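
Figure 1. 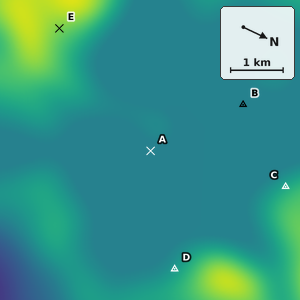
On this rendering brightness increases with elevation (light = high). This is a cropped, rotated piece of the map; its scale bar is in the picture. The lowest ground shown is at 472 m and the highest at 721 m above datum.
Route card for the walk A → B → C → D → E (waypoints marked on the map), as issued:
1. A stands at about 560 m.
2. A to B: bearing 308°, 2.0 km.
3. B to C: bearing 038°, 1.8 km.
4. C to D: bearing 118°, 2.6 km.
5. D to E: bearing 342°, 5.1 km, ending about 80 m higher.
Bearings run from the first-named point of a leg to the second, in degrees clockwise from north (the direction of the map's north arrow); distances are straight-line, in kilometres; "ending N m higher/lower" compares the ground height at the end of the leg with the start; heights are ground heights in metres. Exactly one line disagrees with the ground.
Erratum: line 5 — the bearing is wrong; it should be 219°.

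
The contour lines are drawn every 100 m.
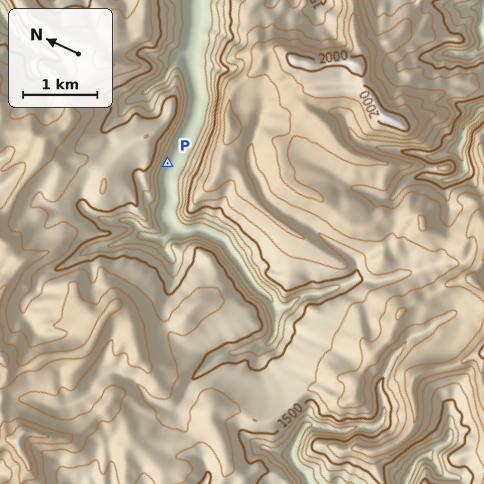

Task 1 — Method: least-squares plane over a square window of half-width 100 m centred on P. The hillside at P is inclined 37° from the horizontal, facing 178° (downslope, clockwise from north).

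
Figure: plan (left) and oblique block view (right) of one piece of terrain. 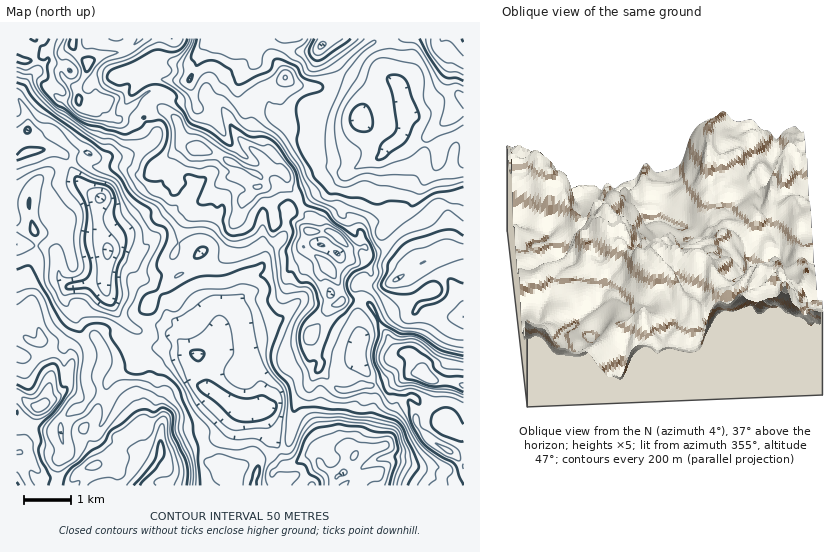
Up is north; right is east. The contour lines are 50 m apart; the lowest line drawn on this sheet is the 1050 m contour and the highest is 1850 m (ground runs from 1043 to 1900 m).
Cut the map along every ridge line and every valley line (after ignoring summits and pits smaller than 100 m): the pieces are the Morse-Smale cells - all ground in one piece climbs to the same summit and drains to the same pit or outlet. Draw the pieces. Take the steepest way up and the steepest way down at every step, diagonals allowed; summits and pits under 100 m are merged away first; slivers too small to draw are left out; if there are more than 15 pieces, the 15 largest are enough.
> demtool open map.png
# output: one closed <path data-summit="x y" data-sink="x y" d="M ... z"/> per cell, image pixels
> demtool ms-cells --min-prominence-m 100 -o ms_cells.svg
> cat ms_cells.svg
<path data-summit="427 377" data-sink="343 473" d="M362 299l-4 14 0 14 4 11-3 12 0 9-12 8-24 24-3 8-1 27 3 9 10 10 10 3-15 8-7 7-6-7-7 0-12 8-8 2-4-3-4-12-17 7-4 4-6-8-17 0-13-3-2 15 11 3-1 6 7 11 204-1-6-6-15-9-17-7-12 0-10 8-16 5-7 6-12-11 10-5 12-15 13-3 6-6 8-34 5-7 10-5 4 1 31 28 13 7 6 0 0-46-9-4-20-1-8-3-16-24-12-2-6-5-21-40z"/><path data-summit="160 450" data-sink="343 473" d="M111 332l-6 1-7 6-7-1-5 3 5 11-6 25 5 20-10 12-9 2-9 10-2 13 4 20-6 9 0 17-2 5 180 1-2-6-4-5 1-6-11-3 1-15-26-2-23 10-8-1-3-3 1-27-19-9 0-28 5-11 0-10-2-5 1-7-4-10-3-4-13-4z"/><path data-summit="427 377" data-sink="404 106" d="M389 38l-13 0-2 5-16 11-26 28-10 5-7 1 4 3 1 11-6 19-6 7 3 3 9 25-1 7 17 3 8 6 5 0 13-8 16-6 10-12 12-9 14 8 26 1-2 15-4 11-16 15-6 17-16 18 8 8 20-10 13-15 12 1 15 6 0-113-5-4-11 1-27 17-14 1-4-7-2-17-14-18 2-15z"/><path data-summit="427 377" data-sink="101 198" d="M17 98l-1 146 34 4 7 9 2 20 9 9 27-3 9-3 2 12 15 27 15 11 3 1 7-3 2-2-4-11 7-15 28-26-5-13 0-7 4-10-21-5-9 6-16 18-21-9-9-16-4-15-2-16 4-9-12-7-9-9-16-28-8-4-27 2 0-35-4-10z"/><path data-summit="427 377" data-sink="397 279" d="M444 205l-7 0-13 15-18 8-11 9 12 13 9 16-28 18-19 0-7 16 10 7 21 40 6 5 12 2 16 24 8 3 20 1 8 4 1-172-11-7z"/><path data-summit="427 377" data-sink="321 46" d="M375 38l-158 0-1 4-8 0-4 2-14 20-11 1-27-5-19 9 8 15 13-5 25 2 10-1 8 26 6 4 5 0 6-6 11-25 6-4 14-3 11-11 0 9 13 26 0 10 4 11 17 11 14 1 2 3 2 20 10 11 2 0 0-7-9-25-3-3 6-7 6-19-1-11-4-3 7-1 10-5 26-29 16-11z"/><path data-summit="328 268" data-sink="252 412" d="M277 243l-10 9-5 13-18 14 0 15-7 12 8 44 16 29-2 31 7-2 6-5 4-12 4-4 19-15 12-5 8-8-7-15-1-9 20-29-6-7-3-13 0-12 7-6-7-8-18-13-11 3-8 0z"/><path data-summit="427 377" data-sink="252 412" d="M203 268l-17 3-13 7-22 22-7 15 2 7 2 5 7-2 9 2 25 24 7 3 8 18 2 14 36 25-9 9-3 11-6 8-3 11 14 4 17 0 6 8 4-4 18-8-6-10-7-7-3-14-6-8 3-7-1-29-14-21-5-23-18 2-9 7 5-11 0-7-12-28z"/><path data-summit="200 148" data-sink="321 46" d="M256 61l-11 11-14 3-6 4-11 25-6 6-9-2-6-13-5 5-33-4-9 8 11 2 15 9 6 8 3 16 6 6 30 9 12 8 30 14 8-6 2-4 4 4 11 2 4 6 12-1 15-6 4-8-11-11-2-20-2-3-14-1-17-11-4-11 0-10-13-26z"/><path data-summit="160 450" data-sink="252 412" d="M155 325l-7 3 2 9-9 7 5 10 0 11 2 5 0 10-5 11 0 28 19 9-1 27 3 3 8 1 23-10 26 2 3-12 6-8 3-11 9-9-33-22-3-3-2-14-7-17-8-4-25-24z"/><path data-summit="328 268" data-sink="404 106" d="M402 137l-14 9-6 10-31 14-24 20-13 6-13 9 1 4 10 8-1 15 16-2 9 5 14 14 11-1 3-2-3-16 6-5 22-7 7 4 6-6 10-12 6-17 16-15 4-11 2-15-26-1-4-1z"/><path data-summit="88 63" data-sink="101 198" d="M63 52l-17 1-10 6-9 2-11-3 0 39 8 10 4 10 0 35 27-2 12 5 16-4 15 7 6 0 22-2 24-12 5-5 1-6-11-12-14 2-15-3-9-8-2-10-13 11-8-4-5-5-1-4-15 0-10-8 4-8 7-6-2-3z"/><path data-summit="160 450" data-sink="101 198" d="M28 244l-12 1 1 88 4 0 0-17 8-8 7 8 6 21 0 8 4 9 18-7 9-19 2-11 10 24 6-3 7 1 12-7 27 12 6 0 7-7 0-6-3-4-8 4-8-4-10-8-15-27-2-12-9 3-27 3-9-9-3-24-8-6z"/><path data-summit="40 406" data-sink="343 473" d="M85 341l-12 10-7 36-20 16-2 0 7-25 0-9-5-13-1-2-10 2-19-1 1 131 38 0 2-3 1-20 6-9-4-20 2-13 9-10 9-2 10-12-5-20 6-25z"/><path data-summit="200 148" data-sink="343 473" d="M202 149l-7 0-12 14-4 9 2 4 7 2 5 5 0 5-8 12 5 4 10-2-5 5-10 15-7 21 22 10 3 13 5 1 10-5 12-10 4-29 5-6 5-16 12-14 6-1 7 7 4 14 18 3 8-4 1-3-4-8-8-8-1-11-3-4-11-2-4-4-6 8-4 2-30-14-12-8z"/>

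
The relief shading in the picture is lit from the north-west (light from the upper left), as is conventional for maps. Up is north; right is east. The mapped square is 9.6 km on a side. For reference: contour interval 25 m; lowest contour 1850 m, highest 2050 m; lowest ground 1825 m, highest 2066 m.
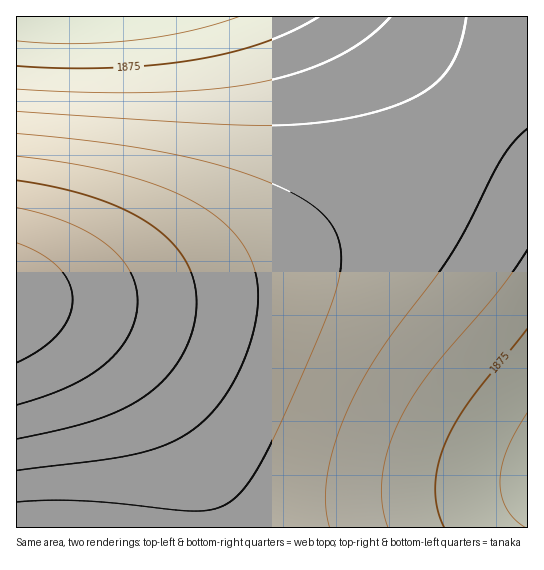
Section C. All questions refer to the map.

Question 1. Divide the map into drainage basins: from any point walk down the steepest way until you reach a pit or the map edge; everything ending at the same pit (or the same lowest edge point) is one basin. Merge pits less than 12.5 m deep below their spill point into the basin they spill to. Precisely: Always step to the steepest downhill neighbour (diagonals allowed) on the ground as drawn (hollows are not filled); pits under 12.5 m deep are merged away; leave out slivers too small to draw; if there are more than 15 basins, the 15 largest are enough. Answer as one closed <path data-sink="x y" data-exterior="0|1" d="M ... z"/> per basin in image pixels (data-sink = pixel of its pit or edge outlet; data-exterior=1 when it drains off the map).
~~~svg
<path data-sink="527 474" data-exterior="1" d="M527 52l-56 67-50 50-52 40-60 34-48 20-78 22-26 6-58 6-82 2-1 4 34 9 28 13 31 22 26 24 32 40 22 38 18 37 8 25 2 17 310 0z"/><path data-sink="75 17" data-exterior="1" d="M527 16l-510 0-1 282 83-1 58-6 26-6 42-10 46-16 74-35 41-27 35-28 72-75 35-43z"/><path data-sink="29 527" data-exterior="1" d="M21 304l-5 1 0 222 199 1-2-22-14-39-27-48-27-36-24-26-36-28-35-17z"/>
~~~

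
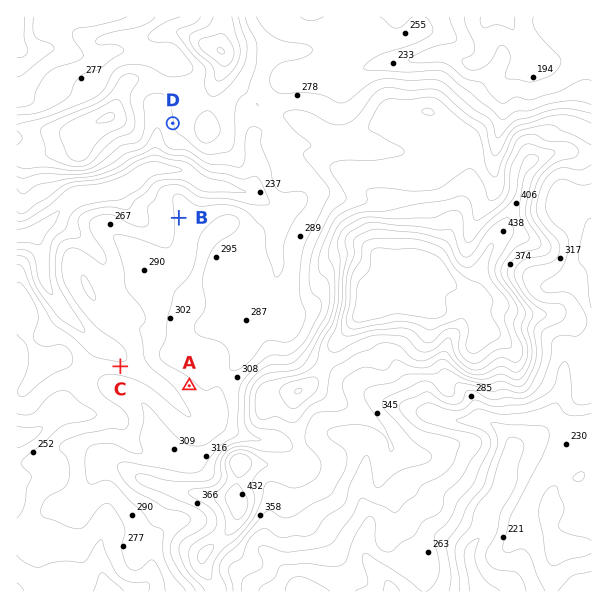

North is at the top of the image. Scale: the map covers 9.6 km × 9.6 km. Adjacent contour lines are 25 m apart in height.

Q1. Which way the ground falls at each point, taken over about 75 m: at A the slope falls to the SW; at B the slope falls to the W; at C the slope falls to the N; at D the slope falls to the W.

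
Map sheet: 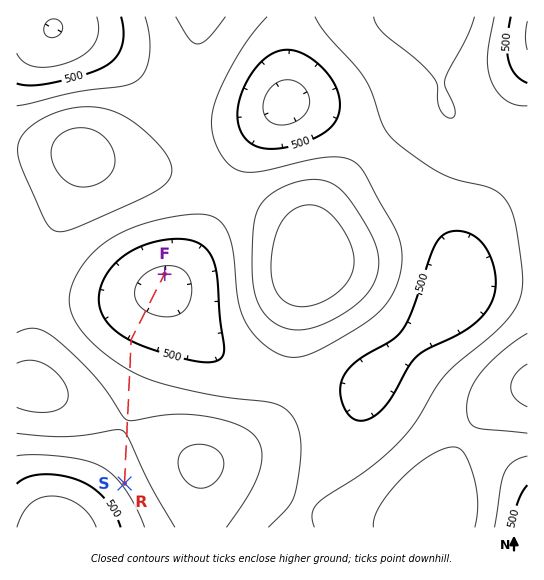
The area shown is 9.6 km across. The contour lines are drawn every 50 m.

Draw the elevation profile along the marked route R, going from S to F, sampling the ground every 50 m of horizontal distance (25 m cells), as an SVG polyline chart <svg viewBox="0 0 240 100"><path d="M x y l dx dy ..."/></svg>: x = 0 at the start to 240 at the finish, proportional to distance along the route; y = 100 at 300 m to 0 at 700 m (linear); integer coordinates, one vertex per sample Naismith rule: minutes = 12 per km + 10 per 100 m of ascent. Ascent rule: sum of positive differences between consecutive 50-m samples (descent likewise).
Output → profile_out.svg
<svg viewBox="0 0 240 100"><path d="M0 36l3-1 3-1 3-1 3-1 3 0 3-1 3-1 3-1 2 0 3-1 3 0 3-1 3 0 3-1 3 0 3-1 3 0 3 0 3 0 3 0 3 0 3 0 3 0 3 0 3 0 3 1 2 0 3 0 3 1 3 0 3 1 3 0 3 1 3 1 3 1 3 0 3 1 3 1 3 1 3 1 3 1 3 1 3 1 2 1 3 1 3 2 3 1 3 1 3 1 3 1 3 1 3 1 3 1 3 2 3 1 3 1 3 1 3 1 3 1 3 1 2 1 3 1 3 1 3 1 3 1 3 1 3 0 3 1 3 0 3 1 3 0 3 1 3 0 3 0 3 0 3 0 3 0 3 0 2 0 3-1 3 0 2 0"/></svg>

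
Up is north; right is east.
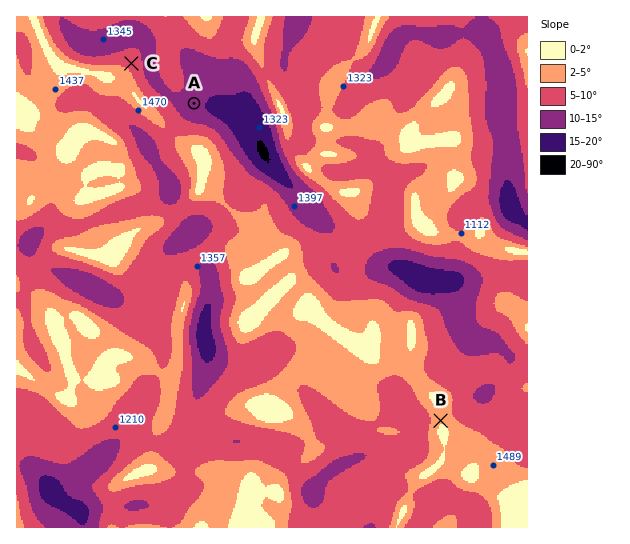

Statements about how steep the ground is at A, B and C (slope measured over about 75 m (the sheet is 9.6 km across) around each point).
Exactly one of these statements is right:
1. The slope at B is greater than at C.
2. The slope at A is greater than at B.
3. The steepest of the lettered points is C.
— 2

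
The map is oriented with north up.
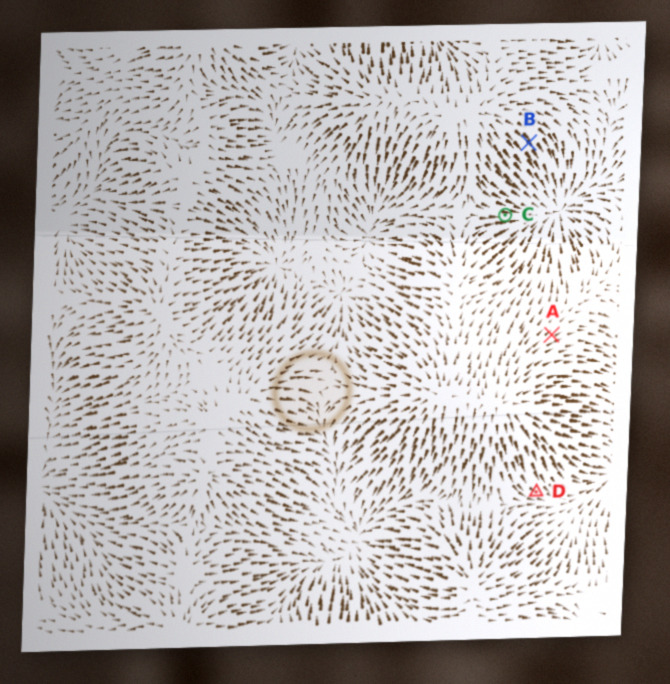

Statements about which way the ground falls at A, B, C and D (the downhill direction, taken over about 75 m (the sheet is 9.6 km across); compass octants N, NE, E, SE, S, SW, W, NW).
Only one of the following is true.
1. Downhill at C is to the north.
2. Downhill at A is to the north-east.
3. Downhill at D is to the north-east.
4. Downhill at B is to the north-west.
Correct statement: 2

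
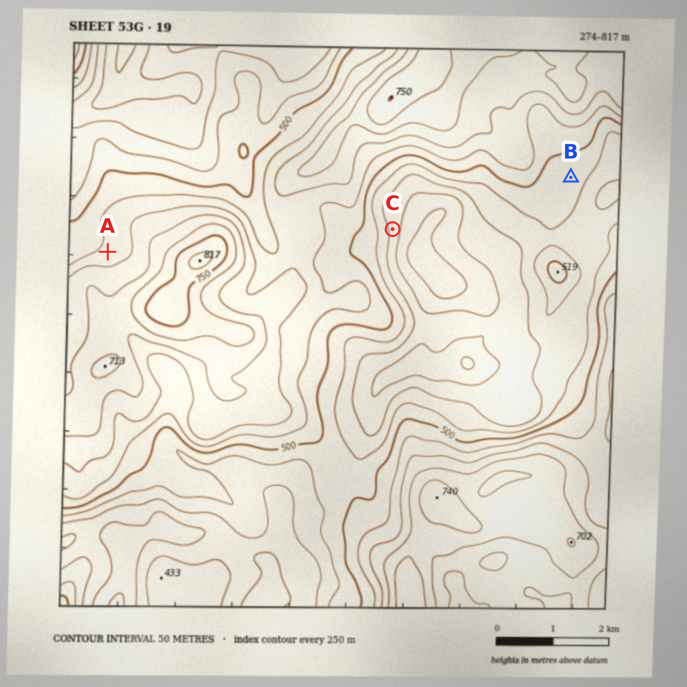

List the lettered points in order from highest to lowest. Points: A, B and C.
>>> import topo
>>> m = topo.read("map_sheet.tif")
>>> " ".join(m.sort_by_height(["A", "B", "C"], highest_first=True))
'A B C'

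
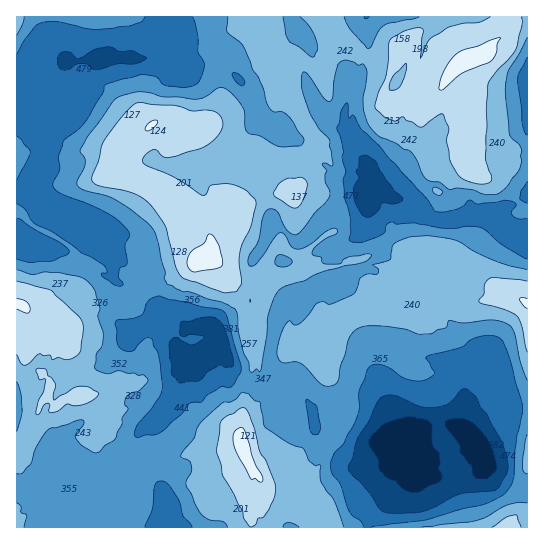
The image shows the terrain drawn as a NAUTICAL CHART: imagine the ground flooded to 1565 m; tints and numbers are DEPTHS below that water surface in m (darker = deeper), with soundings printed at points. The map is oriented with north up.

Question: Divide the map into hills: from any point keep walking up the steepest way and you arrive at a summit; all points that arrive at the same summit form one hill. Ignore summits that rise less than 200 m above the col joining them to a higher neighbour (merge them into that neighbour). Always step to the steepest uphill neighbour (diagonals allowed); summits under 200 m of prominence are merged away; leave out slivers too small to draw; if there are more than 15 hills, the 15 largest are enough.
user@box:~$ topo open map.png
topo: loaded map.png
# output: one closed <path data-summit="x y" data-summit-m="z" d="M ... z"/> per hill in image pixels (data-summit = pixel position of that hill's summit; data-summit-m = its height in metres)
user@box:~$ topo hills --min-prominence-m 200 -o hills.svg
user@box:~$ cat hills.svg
<path data-summit="209 255" data-summit-m="1552" d="M183 16l-22 0-5 13-17 16-8 14-21 0-4-3-9 0-16 5-14-1-20 25-12 10-2 14 4 9-7-2-14 3 0 118 25 12 17 0 9 3 7-1 6-6 3-7-11-11 0-4 3-3 19 8 5 5 2 14 11 15 3 19 18 8 12-1 11 21 9 8 9 7 13 3-10 15 0 5 10 14 27-9 9 1 6 9 2 11 4 4 10 6 9 0 4 6 9 0 10 4 2-4-10-20-1-8 3-19 4-11 0-17 5-12 5-5 5 6 11 1 4 4-1-10-5-7 0-2 6 2 2-3 1 5 5 3 10-7-2-9 29-9 16-3 5-7 13-4-7-20-9-14 0-16-3-9 2-5 8-4 1-8-11-8-16 3-19-7-11-6-21-23-21-8-19-13-3-4-2-16-9-9-4-11-7-6 2-18-6-8-22-10-13 0-13 7-6-2 9-16z"/><path data-summit="477 55" data-summit-m="1549" d="M527 16l-342 0-1 10-9 16 6 2 13-7 13 0 22 10 6 8-2 18 7 6 4 11 9 9 2 16 22 17 21 8 21 23 11 6 19 7 8-3 14 3 5 5 0 5-10 10 15-1 13 4 20 0 12-12 9-3 10 6 7 27 3 3 7 0 55-16 11-9z"/><path data-summit="22 306" data-summit-m="1527" d="M77 220l-5 3 0 4 11 11-3 7-6 6-28 0-30-13 0 289 145 1 6-18 0-11-10-16-14-13-8-21 0-7 4-9 24-22 14-18 3-12 9-19-12-15 0-5 10-15-13-3-9-7-9-8-11-21-12 1-18-8-3-19-12-17-1-12-5-5z"/><path data-summit="527 303" data-summit-m="1506" d="M381 195l-12 0-4 3 3 9 0 16 9 14 7 20-13 4-5 7-16 3-29 9 2 9-10 7-5-3-1-5-2 3-6-2 0 2 5 7 1 10-4-4-11-1-5-6-5 5-5 12 0 17-4 11-3 19 11 30 11-4 8 1 9 10 4 11 16-6 12-10 10-4 20 4 16 13 8 21 1 10 11-4-2-2-6-18 0-12 10-26 7-6 12-1 13-7 19-2 9 4 5 7 0 11-7 13 0 17 2-6 11-8 19-4 2 0 15 16 13 0 1-172-25-9-12-16-36 9-22-1-15-9-8-2-7-8-5-2z"/><path data-summit="242 445" data-summit-m="1550" d="M219 352l-14 3-17 8-12 32-15 18-22 20-4 9 0 7 8 21 14 13 10 16 0 11-5 18 205 0 5-14 26-27 22-9-5-19-10 1-12-21-3 0-7 10-17 14-15 1-16-12-19-21-4-21-5-12-9-10-8-1-13 6-10-4-9 0-4-6-9 0-10-6-4-4-3-14-5-6z"/><path data-summit="507 527" data-summit-m="1436" d="M499 393l-4 2-7 11-15 13-6 12 12 20 1 7-6 2-12 9-13 2-47 13-30 30-4 9 1 5 159-1 0-117-14-1z"/><path data-summit="17 17" data-summit-m="1323" d="M159 16l-142 0-1 102 20-1-3-8 2-14 12-10 20-25 14 1 16-5 9 0 4 3 21 0 8-14 17-16z"/>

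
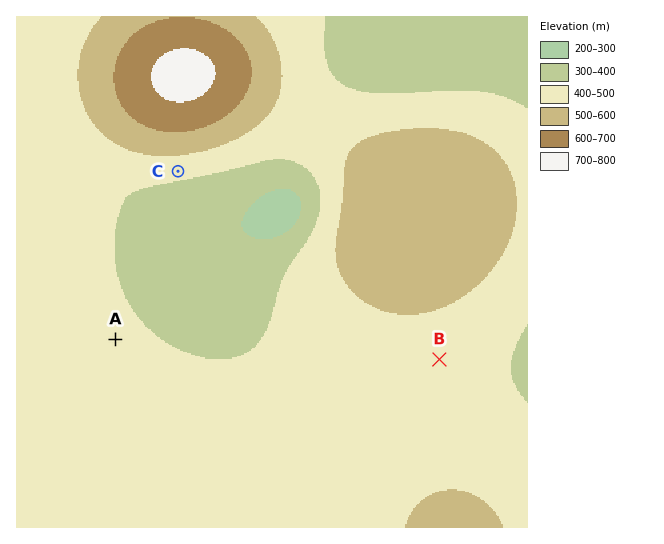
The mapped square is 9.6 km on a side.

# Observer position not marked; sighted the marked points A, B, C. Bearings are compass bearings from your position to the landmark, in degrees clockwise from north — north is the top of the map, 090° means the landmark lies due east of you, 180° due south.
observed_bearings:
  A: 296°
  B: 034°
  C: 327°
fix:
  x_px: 369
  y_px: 464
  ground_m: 450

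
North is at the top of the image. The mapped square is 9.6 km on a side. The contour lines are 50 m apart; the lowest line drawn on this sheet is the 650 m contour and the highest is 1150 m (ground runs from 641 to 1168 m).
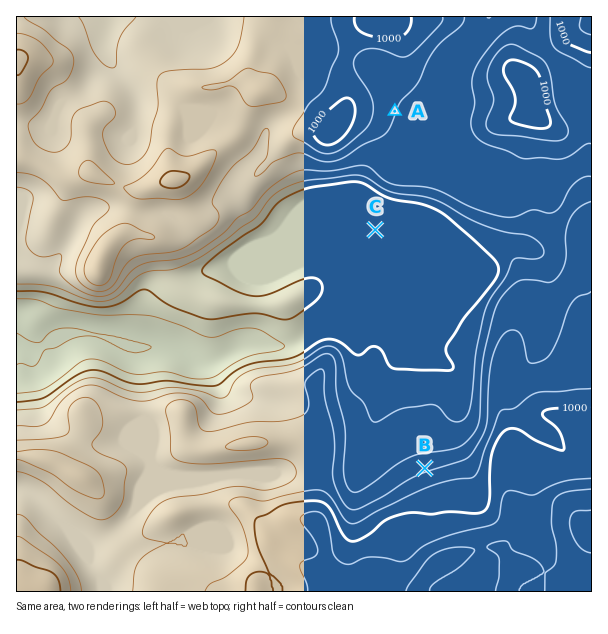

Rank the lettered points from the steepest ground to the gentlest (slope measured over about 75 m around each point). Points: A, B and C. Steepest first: B A C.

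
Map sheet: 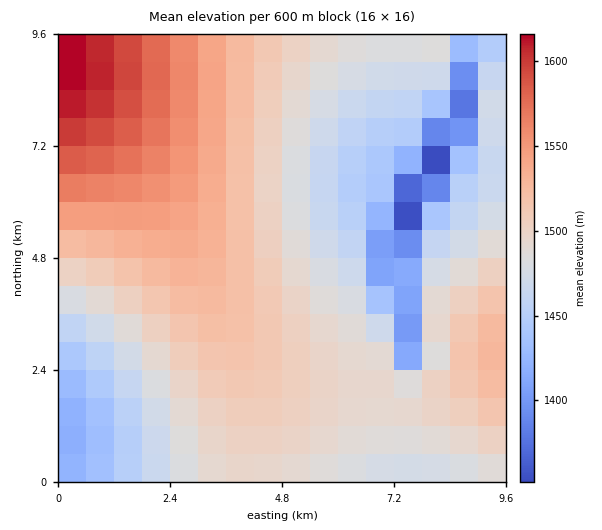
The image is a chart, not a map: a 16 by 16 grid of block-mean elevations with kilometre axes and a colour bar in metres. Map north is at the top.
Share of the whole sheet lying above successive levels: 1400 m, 96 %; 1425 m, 93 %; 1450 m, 86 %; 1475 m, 71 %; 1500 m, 44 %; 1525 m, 22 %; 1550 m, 12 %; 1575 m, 6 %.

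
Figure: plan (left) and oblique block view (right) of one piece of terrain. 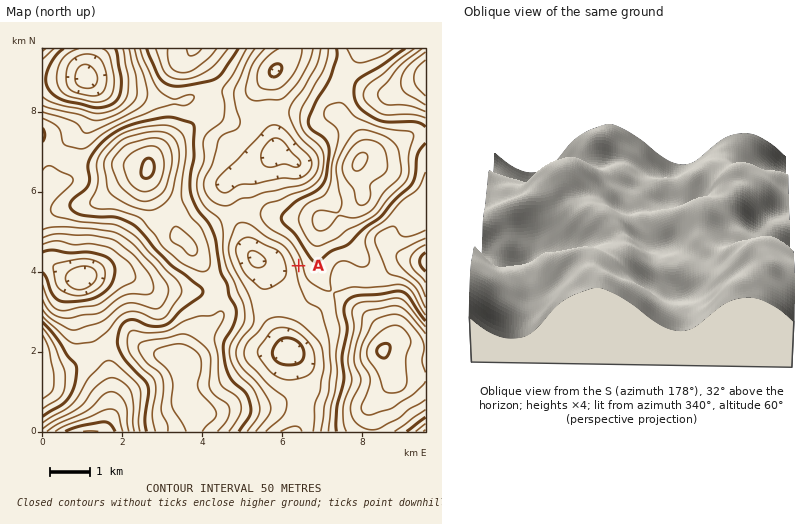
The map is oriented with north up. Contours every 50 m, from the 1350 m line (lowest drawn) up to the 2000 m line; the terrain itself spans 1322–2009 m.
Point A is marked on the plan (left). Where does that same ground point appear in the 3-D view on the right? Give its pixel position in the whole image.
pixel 687 240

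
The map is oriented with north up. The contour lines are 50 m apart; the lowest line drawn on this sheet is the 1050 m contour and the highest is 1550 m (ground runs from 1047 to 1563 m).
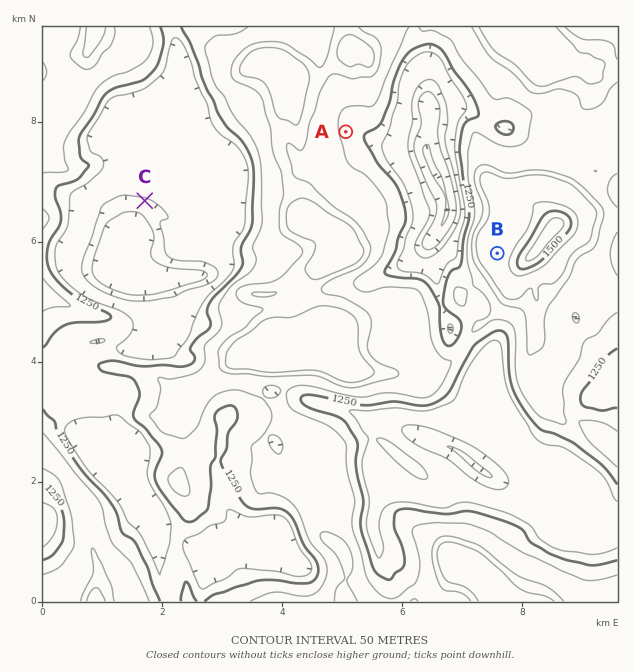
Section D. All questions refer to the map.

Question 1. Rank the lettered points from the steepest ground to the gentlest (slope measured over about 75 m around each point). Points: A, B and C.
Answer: C A B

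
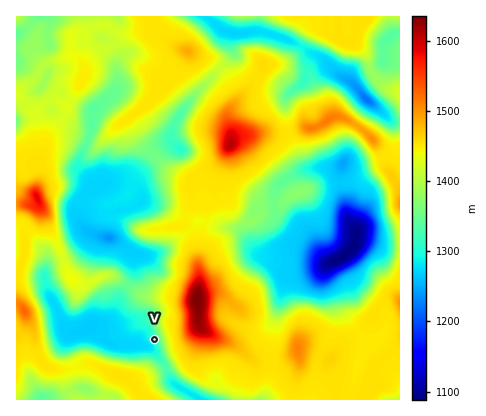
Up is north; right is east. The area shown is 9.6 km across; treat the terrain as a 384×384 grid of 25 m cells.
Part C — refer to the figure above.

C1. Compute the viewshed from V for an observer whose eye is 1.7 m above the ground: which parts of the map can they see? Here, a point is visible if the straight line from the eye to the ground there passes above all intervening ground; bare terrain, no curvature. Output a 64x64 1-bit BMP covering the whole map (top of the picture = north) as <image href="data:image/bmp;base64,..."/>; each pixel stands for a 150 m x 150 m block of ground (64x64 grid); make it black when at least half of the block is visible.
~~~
<image width="64" height="64" href="data:image/bmp;base64,Qk0+AgAAAAAAAD4AAAAoAAAAQAAAAEAAAAABAAEAAAAAAAACAAATCwAAEwsAAAIAAAAAAAAA////AAAAAAAAAADgAAAAAAAAAAAAAAAAAAAAAAAAAAAAAAAAAAAAAAAAAwAAAAAAAAB/gAAAAAAAB/+AAAAAAAwf/4AAAAAADh//wAAAAAAfH/+AAAAAAB///4AAAAAAH//9gAAAAAAf/98AAAAAAD//gAAAAAAAPn/4AAAAAAB4f5wAAAAAAHA/jgAAAAAAcD+AAAAAAABgH4AAAAAAAEAPgAAAAAAAAAOAAAAAAAAAAAAAAAAAAAAAAAAAAAAAAAAAAAAAAAAAAAAAAAAAAAAAAAAAAAAAAAAAAAAAAAAAAAAAAAAAAAAAAAAAAAAAAAAAAAAAAAAAAAAAAAAAABgAAAAAAAAACAAAAAAAAAAIAAAAAAAAAAAAAAAAAAAAAAAAAAAAAAAAAAAAAAAAAAAAAAAAAAAAAAAAAAAAAAAAAAAAAAAAAAAAAAAAAAAAAAAAAAAAAAAAAAAAAAAAAAAAAAAAAAAAAAAAAAAAAAAAAAAAAAAAAAAAAAAAAAAAAAAAAAAAAAAAAAAAAAAAAAAAAAAAAAAAAAAAAAAAAAAAAAAAAAAAAAAAAAAAAAAAAAAAAAAAAAAAAAAAAAAAAAAAAAAAAAAAAAAAAAAAAAAAAAAAAAAAAAAAAAAAAAAAAAAAAAAAAAAAAAAAAAAAAAAAAAAAAAAAAAAAAAAAAAAAAAAAAAAAAA=="/>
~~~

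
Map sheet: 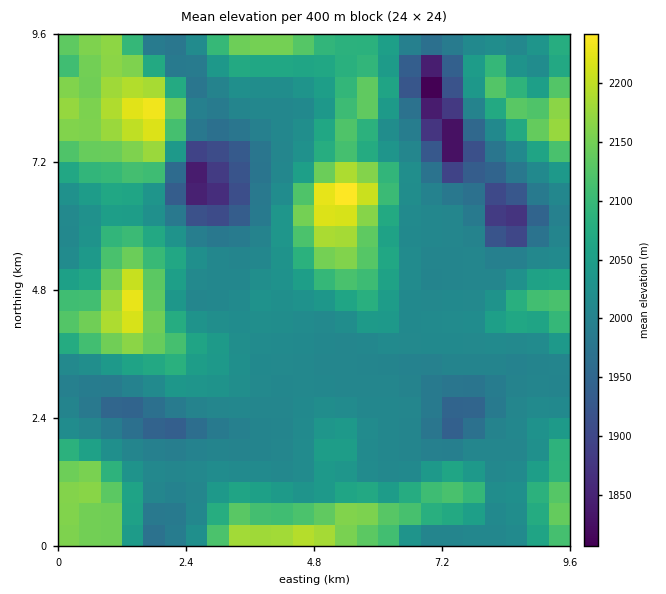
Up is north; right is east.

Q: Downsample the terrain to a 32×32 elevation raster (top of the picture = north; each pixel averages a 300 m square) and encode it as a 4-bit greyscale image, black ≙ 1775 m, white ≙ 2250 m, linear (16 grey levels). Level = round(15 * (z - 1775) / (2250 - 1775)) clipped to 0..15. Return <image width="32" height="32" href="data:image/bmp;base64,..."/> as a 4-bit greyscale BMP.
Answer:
<image width="32" height="32" href="data:image/bmp;base64,Qk12AgAAAAAAAHYAAAAoAAAAIAAAACAAAAABAAQAAAAAAAACAAATCwAAEwsAABAAAAAAAAAAAAAAABEREQAiIiIAMzMzAERERABVVVUAZmZmAHd3dwCIiIgAmZmZAKqqqgC7u7sAzMzMAN3d3QDu7u4A////AMzMl2eKzd3d3Lu5d3d3eJvMzJdnebzLzN3cy5iIh4mszMynd3iqqqqru6u7upiJrM3LmHd4mZiIiZmJqruXiavNyoh3eIiIeIiId4mZh3iau5iHd3d3d3iZh3d3iId3ipiHd2Z3d3d4iYh3d2d3d5qHd2VVZ3d3eIiId3ZVd3iId2VWZ3d3d3iIh3d2VWd4iHdmZ3iIiHd3d3d3d2Znd3d3d4iJmIiHd3d3d3d3d3d3iImZqpiIh3d3d3d3d3d3d5q8zLuZiIiHd3d3eId3d4i7ze26mIiIiHeIiIiIiIiau83tqYeIiIiImZh4iImqq6q97ah3eIiIiaqYd3d4mruZrO2od3eIiau6mHd3d4mZiJzbqYd3eIq8u5h3d3d4iHibuqmHd3iazcuYd3d2Z3d4mqqYdmd4m93LmHd3dDV3eImYh1RVd5zu3Kh3d2M0Z4iJmHUzNWec7+2od3dTRneJmqqEIjVni9/tuHdmVFd4mqq7pSNFZ4m93Kh2NFZ3ibvLzcc0RWd4m7mIdSNWeJvMzN7ZZWZ3eJu5h2MTZ4rMzM3u6nZ3d3iauodiJXiszdzN7ut2d3d4ibuXUTeKu7zMzd3ZZ3iIiIm8pjFHm7msu8zcp2eJiJmaq5YxSKuYiqzMyXZ4qqqpmaqXVFeZh4m8zKdnebzMy6qqmHZ3iHia"/>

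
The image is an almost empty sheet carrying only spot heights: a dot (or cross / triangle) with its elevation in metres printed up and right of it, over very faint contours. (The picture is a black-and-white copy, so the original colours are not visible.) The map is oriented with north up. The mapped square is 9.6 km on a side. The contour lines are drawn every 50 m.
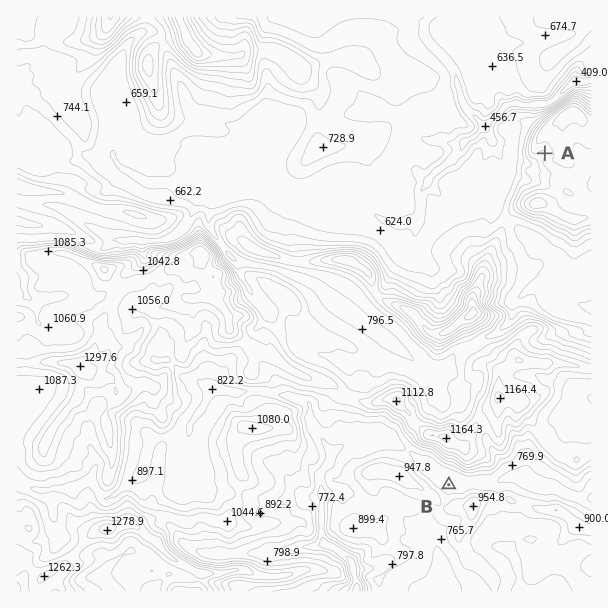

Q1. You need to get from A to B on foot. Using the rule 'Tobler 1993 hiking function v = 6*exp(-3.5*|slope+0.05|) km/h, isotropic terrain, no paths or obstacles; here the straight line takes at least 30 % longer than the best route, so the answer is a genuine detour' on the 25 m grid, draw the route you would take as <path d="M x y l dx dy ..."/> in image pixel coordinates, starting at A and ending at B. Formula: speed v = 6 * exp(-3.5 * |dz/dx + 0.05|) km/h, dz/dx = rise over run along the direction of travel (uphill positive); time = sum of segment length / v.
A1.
<path d="M545 153l-5 9 0 8-1 3-2 1-3 8-6 3-4 0-3 1-2 2-10 21 0 9-2 3 0 28 3 6 0 15-1 3 0 9-3 6-2 2-6 12 0 1 2 3 4 5 2 3 0 3-2 3-6 6-1 3-5 4-3 2-1 1-2 3-4 5-2 3 0 1-7 14 0 3 1 3 8 3 1 1 2 3 0 17-6 12 0 10 4 9 0 15 11 21 0 3-2 3-1 2-3 1-3 0-15 8-11 0-3 1-7 8"/>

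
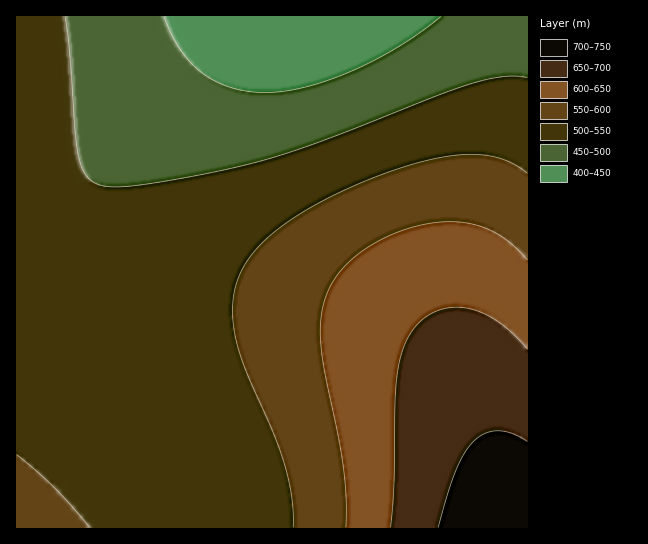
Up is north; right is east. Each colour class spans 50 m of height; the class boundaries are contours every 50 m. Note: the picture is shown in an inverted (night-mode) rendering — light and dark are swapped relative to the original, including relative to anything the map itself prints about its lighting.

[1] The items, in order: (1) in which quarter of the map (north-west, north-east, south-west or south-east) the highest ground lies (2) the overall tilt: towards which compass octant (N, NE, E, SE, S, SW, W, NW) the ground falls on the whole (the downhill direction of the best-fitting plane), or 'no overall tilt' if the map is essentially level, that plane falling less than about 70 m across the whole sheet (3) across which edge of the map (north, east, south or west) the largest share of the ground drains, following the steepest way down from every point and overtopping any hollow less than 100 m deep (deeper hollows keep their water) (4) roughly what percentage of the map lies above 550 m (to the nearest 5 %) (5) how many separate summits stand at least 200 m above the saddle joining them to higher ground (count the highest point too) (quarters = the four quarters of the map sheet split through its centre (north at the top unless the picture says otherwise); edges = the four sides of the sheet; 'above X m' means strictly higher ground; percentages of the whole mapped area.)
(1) Look to the south-east quarter for the highest ground.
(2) On the whole the ground falls towards the north-west.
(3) The largest share of the runoff leaves by the northern edge.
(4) Roughly 35 % of the ground is higher than 550 m.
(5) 1 summit rises at least 200 m above its surroundings.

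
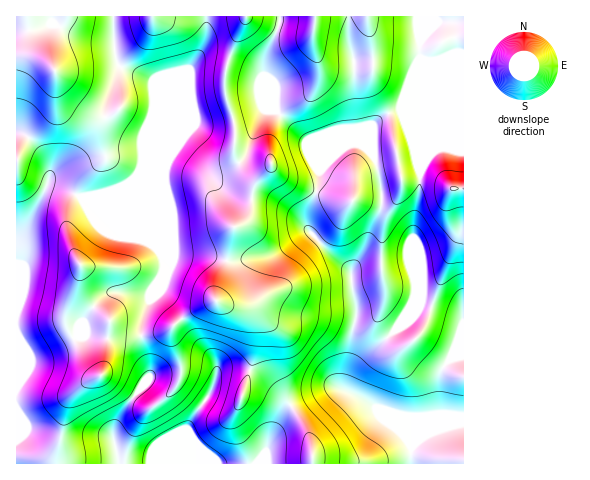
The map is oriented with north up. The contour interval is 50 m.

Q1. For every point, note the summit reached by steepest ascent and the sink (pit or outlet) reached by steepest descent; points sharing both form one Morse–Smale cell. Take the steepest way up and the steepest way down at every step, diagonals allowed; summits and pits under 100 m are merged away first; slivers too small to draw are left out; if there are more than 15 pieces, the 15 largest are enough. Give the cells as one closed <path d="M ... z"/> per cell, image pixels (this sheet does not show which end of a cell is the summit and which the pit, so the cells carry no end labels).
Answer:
<path d="M463 16l-43 1-1 62-4-11-11-5-42-1-8 1 0 32 4 27 12 30-12-8-8 0-3 3-26 0-7-3-12-7-26-26-2-13-11-24 0-6 4-15 13-29-1-8-166 1 1 31 5 18 34 15 1 28-12 31 0 24-7 14-11 8-15 7-22 4-7 0-24-11-9 0 3-19-4-8-19-23-7-3-4 0 1 331 447-1z"/><path d="M112 16l-96 1 0 115 11 4 19 23 4 8-2 18 15 4 17 8 29-4 15-7 11-8 7-14 0-24 12-31-1-28-33-14-4-6z"/><path d="M419 16l-139 0 0 8-13 29-4 15 0 6 11 24 2 13 26 26 12 7 7 3 26 0 3-3 8 0 10 6-9-23-2-12-3-52 8-1 42 1 11 5 4 11z"/>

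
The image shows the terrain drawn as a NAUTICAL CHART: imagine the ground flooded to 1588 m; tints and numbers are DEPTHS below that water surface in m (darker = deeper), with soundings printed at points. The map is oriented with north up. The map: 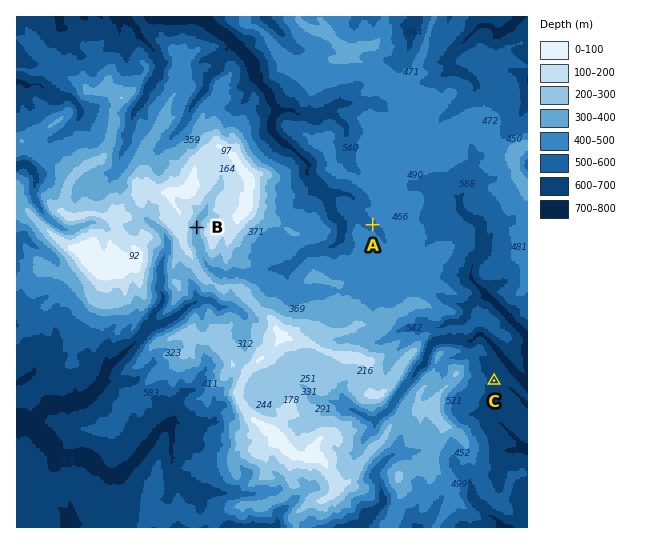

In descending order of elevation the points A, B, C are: B A C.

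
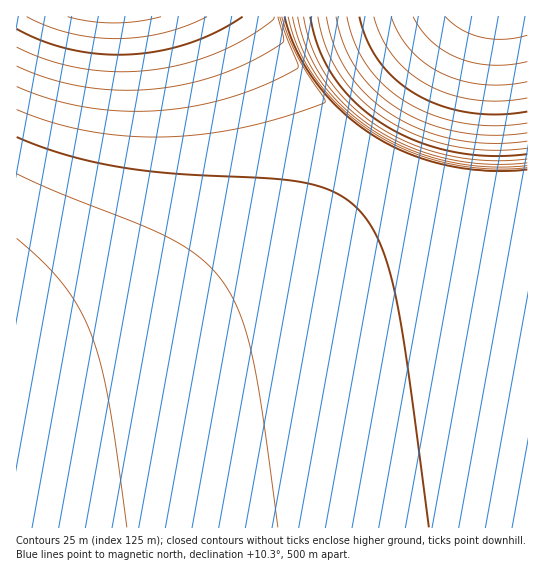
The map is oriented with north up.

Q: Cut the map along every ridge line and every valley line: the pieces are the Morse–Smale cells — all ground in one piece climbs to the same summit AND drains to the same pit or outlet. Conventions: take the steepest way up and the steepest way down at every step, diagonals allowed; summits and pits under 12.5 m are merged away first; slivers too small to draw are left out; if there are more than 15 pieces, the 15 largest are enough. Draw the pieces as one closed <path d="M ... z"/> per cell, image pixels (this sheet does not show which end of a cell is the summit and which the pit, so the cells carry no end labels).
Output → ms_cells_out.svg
<path d="M395 153l-30 44-34 34-37 29-37 24-54 28-61 25-72 23-52 12-2 2 0 153 511 1 1-349-63-3-30-7z"/><path d="M258 16l-242 1 1 356 81-21 44-15 47-18 46-23 39-23 41-29 50-47 18-23 10-17 0-4-34-20-40-35-23-28-25-39z"/><path d="M527 16l-58 0-2 2-38 64-33 67-1 4 2 2 38 14 30 7 22 3 41-1z"/><path d="M467 16l-208 1 37 53 23 28 40 35 35 20 35-71z"/>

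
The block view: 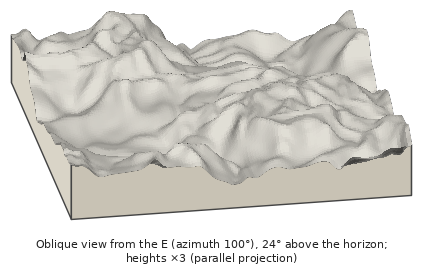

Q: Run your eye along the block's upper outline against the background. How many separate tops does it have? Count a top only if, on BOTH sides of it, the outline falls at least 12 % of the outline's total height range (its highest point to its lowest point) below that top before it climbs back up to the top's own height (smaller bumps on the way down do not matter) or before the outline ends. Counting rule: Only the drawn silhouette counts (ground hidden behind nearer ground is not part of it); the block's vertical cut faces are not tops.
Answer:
2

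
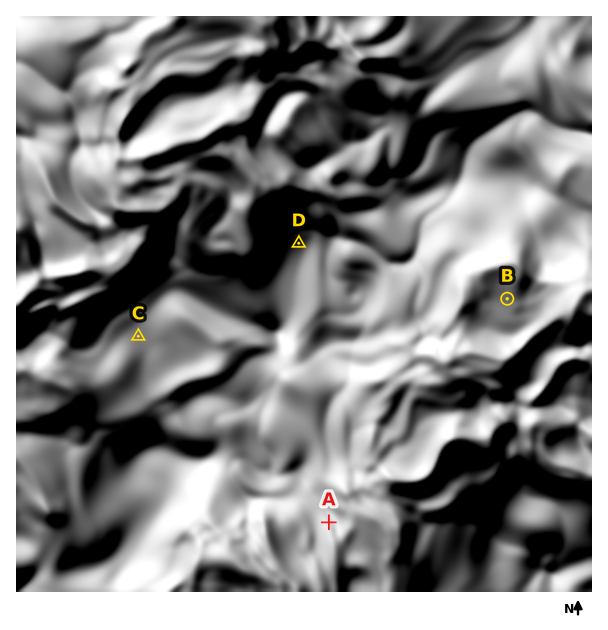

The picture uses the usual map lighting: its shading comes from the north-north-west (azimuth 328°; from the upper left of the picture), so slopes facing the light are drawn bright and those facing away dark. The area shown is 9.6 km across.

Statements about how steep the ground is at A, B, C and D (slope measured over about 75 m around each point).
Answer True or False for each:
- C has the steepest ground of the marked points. False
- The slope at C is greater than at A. False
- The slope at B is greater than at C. True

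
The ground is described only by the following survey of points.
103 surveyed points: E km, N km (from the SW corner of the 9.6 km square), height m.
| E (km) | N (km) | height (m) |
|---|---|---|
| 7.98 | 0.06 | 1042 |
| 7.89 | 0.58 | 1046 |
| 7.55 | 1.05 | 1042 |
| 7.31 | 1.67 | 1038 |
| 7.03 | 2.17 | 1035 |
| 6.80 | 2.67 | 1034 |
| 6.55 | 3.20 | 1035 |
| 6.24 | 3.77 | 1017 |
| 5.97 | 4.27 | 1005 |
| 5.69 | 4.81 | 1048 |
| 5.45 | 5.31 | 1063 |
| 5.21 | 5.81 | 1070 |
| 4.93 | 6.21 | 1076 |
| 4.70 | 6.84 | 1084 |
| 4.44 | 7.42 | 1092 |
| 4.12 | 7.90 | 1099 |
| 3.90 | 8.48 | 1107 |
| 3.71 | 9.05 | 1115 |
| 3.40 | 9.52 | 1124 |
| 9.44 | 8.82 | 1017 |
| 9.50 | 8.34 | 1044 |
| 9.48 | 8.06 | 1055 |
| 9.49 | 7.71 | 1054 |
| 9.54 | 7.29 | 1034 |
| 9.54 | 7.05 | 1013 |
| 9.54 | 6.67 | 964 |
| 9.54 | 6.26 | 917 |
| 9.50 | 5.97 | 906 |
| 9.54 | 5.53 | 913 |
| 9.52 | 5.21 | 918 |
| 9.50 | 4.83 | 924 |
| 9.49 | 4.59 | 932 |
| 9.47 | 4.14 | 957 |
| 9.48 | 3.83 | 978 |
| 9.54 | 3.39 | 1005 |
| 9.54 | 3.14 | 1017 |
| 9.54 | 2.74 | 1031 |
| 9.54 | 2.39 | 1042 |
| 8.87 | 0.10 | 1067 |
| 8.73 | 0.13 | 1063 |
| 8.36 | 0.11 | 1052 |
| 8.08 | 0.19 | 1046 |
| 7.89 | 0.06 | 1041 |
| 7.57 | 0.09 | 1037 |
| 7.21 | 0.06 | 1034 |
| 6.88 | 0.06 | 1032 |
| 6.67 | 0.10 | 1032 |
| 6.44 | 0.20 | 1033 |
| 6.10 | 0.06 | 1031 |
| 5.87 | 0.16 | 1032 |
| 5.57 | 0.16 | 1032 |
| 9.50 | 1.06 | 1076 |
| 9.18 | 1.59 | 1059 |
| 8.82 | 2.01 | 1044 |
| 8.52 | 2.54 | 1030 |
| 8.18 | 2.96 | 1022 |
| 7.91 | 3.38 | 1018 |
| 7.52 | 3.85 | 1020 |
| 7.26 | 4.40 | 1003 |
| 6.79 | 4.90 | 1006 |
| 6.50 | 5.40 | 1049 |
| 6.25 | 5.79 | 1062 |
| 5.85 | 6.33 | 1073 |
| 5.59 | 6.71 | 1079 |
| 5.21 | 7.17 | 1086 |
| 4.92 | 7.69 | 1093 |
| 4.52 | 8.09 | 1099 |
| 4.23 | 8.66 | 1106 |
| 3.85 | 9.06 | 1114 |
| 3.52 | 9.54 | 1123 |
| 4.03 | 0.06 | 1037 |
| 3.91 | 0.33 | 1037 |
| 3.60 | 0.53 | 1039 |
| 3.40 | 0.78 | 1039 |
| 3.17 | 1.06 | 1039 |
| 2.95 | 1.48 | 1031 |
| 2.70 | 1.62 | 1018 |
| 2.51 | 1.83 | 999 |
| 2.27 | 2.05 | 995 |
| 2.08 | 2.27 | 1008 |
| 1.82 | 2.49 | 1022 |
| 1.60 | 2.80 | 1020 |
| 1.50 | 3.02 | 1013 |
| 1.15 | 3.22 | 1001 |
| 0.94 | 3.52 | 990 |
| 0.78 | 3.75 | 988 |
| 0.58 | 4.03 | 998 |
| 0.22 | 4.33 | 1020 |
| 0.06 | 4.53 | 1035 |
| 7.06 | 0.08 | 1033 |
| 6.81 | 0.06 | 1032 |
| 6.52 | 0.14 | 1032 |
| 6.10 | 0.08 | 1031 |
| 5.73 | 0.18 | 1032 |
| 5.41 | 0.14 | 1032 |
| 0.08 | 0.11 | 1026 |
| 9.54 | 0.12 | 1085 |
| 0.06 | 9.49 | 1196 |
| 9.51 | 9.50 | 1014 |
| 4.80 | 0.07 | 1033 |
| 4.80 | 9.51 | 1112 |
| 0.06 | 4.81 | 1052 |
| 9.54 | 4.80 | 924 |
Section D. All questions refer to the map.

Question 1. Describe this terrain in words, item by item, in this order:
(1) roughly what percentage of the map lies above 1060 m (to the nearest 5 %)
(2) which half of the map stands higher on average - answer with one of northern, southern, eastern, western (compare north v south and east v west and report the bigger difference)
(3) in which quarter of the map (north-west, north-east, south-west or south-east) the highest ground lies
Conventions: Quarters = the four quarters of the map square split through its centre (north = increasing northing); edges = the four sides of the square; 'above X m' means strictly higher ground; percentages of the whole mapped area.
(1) About 40 % of the map lies above 1060 m.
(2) The northern half stands higher on average than the southern half.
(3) Look to the north-west quarter for the highest ground.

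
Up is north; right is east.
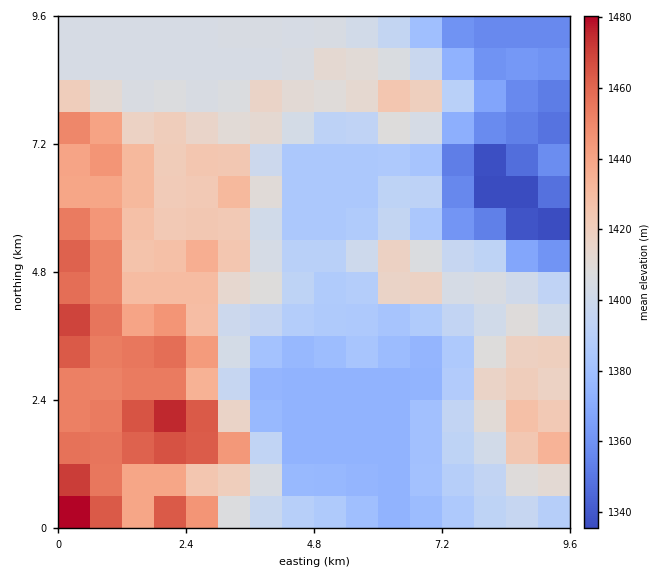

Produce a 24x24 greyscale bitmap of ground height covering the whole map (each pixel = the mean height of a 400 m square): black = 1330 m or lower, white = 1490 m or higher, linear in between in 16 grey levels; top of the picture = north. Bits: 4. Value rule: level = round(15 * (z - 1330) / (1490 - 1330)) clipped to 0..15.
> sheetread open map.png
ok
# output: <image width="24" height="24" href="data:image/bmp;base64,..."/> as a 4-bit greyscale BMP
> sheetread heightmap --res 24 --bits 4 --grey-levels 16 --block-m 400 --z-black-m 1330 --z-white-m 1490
<image width="24" height="24" href="data:image/bmp;base64,Qk2WAQAAAAAAAHYAAAAoAAAAGAAAABgAAAABAAQAAAAAACABAAATCwAAEwsAABAAAAAAAAAAAAAAABEREQAiIiIAMzMzAERERABVVVUAZmZmAHd3dwCIiIgAmZmZAKqqqgC7u7sAzMzMAN3d3QDu7u4A////AO7Kvcl2ZlVURFZmZe3Kq6h3VVVERVZnZty6qpmYVERERVZniMzMzMynRERERWZ4mszN7+2VRERERWaJqbvM3cp0RERERWeJmLu8zKhkRERERFeJiMu8zLhlRERERFeYiNy8zLllRFVVRFZ4iN26u6hmZVZVVWZ4d8y6qph3dlVWZmZ3Zsy5mamIdmVoqXd3Zsy5maqXZmZ5mHdlQ8y5mZmHVVVnZURCEbupmZmXVVVWZTIhAaqqmZmoVVVWZjEQEqqqmZmoVVVVZTEBI6u6mZmHVVVVVTESMrupiZiHdmVmdkIiIrqXiHeJmHd5mGQyIoh3d3d4h3iImGQzMnd3d3d3d4h3dlMzM3d3d3d3d3d3ZTMzM3d3d3d3d3d2VDMzMw=="/>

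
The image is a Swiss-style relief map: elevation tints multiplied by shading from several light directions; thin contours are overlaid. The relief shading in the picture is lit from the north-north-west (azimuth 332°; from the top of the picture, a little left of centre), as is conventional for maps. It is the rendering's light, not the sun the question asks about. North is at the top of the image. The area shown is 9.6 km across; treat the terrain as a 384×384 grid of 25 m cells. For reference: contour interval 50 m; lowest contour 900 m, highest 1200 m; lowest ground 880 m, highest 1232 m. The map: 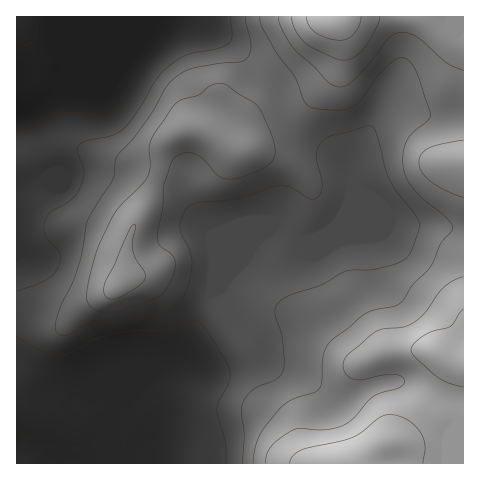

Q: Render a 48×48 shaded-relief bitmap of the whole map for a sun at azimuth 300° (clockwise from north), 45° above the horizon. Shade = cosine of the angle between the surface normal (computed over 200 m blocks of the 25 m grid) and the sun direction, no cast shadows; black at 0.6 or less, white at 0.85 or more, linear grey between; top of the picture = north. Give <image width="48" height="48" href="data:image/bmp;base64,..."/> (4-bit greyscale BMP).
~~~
<image width="48" height="48" href="data:image/bmp;base64,Qk32BAAAAAAAAHYAAAAoAAAAMAAAADAAAAABAAQAAAAAAIAEAAATCwAAEwsAABAAAAAAAAAAAAAAABEREQAiIiIAMzMzAERERABVVVUAZmZmAHd3dwCIiIgAmZmZAKqqqgC7u7sAzMzMAN3d3QDu7u4A////AHdmZmd3ZmZ3eIh3m97bqpmZiHZUVVVWZndmZmZ3ZmZ3eIh3m93bqqmZmYdlVVVWZndmZmZmZmZ3eIh4ms3MupmqqqmGZVVWZnZmZmZmZmZneIiImru7upiau7qYZmZmZmZmZmZmZ3ZneIiImqqqqYeJq8uodmZmZmZmZmZmZ3d3eIiJmqmaqYd4mru5h3d2ZmZmZmZmZnd3d4iJqqmZqpd3iKqqmYd3dmZmZmZmZmd3eIiJq6mZqpiId3iZmZh3ZmVVZmZmZmZ3d4iJqqmJmZmZh2ZniJmHZmVVVVZmZmZ3d3iJqpiImZmZl2VFZ4h2ZmZVRERWZmZmd3eJmYd4iZmqqXZUVnd2ZmZlQyNFVmZmZmeIiHd4iImquph2Znh2ZmZmQhIjRFVVVWeIiHd3iImau7qYiJmGZneHYxEiIzRERFeIh3d3iIiaqrupmaqXd3iZhTIRESMzM0aId3d3eIiJmqupmruph3iZl1QxAAEiIkZ4d3d3d3d4iaqpmru6mHiZqYdTAAARETV3d3h3d4h3eJmZmau6mXiJqqqGMQERESRneIiHeIiId3iJmaqqqoiZq7u5ZCIRESNneIiIeIiIh3eImaqqqoiZq8zKhlQyERNWd4iHd4iZmHeImqqqqoiJq83Ll2VDIRNWZ3iHd3eJmIeImqqqmXeIm83Ll2VVMhNWZneHdmd4iIiImaqqmXd3ir3Ll1RWUyNWZmd3dmZ3iIeIiaqqmHd3eKzMqFM1VDRmZmd3d2Zmd3d3iZqqmHiIeJrMuWMiREVmZmZ3d2ZmZmZ3iJqpiHiJmIm8ynQRI0VWZmZnd3ZWZmZmeJmZh3iJmZmsy5UhEjRVVWZmd3ZVZmZmeIiId3eImqqrzKdCIzREREVWZ3ZUVmZneIh3Znd3ibuqu7ljM0VEMzNFZ3ZUVmZniId2Znd3eKuqqrp0NFZlQyI0VmZUVmd3iYh2ZmZmZ5qpmaqFRFd2UyIjRVVUVnd4mph2ZmZmZ4mZmZmGRFeHZDIjRVVFVneJq6mHZmZmZ4iZmZmGRFZ3ZUMzRFVFVneJq7qYh3d3d4iaqqqXVEZ3dlQzRVRFVmeJq7upmYiIiIiau8ypZVVmd2VERVRFVWeJqrqqqZmZmIiZvN3Ll2ZmZ3ZUVVRERFZ4mamZmYiZmIiJrN3cuYd2d3ZVVmVEQ0V4mZiIiHeIiId4m93duod3d3ZVZ2VEMyNXiIh3d3d3d3d3is3dyoh3d3Zmd3dlQhJGiIh3ZnZmd3d3ibzdyoh3dmZmeIh2QxEleIiHZndmZmZmeKzdy5mIdmd3eIh2UxAUZ4iHZndmZmZmd5vN3KqZd3iHeIiHUxADV4iHZnZmZmZmZ4m83LqqmIiHeId2UxABRoiHdmZmZmZmZnibzLqqqqqYiHdmUxAANXiHZmZmZmZmZmeJqqmaqqqZmHZVQxAAJWd3ZmZWZmZmZmd4mZmJqrqZmYdlQxAAJGd2ZmVWZmZmZmZ3iIiIq7qpqph2UxABNGZmZmVVZmZmZmZ3iIiIq7uqq6h2UyESNFZmZg=="/>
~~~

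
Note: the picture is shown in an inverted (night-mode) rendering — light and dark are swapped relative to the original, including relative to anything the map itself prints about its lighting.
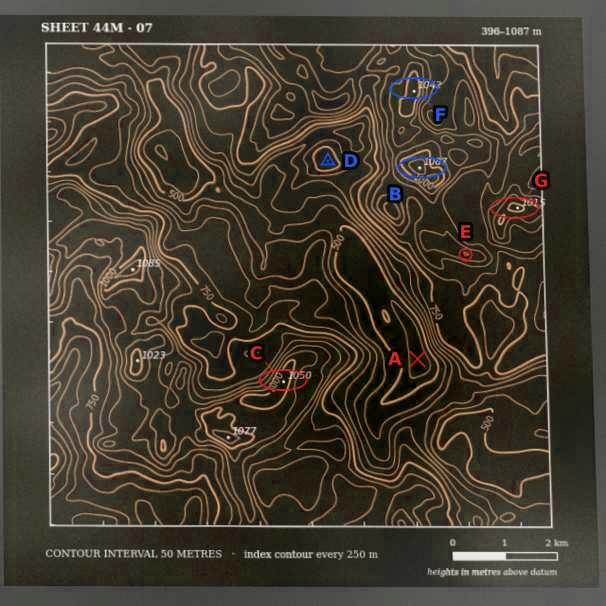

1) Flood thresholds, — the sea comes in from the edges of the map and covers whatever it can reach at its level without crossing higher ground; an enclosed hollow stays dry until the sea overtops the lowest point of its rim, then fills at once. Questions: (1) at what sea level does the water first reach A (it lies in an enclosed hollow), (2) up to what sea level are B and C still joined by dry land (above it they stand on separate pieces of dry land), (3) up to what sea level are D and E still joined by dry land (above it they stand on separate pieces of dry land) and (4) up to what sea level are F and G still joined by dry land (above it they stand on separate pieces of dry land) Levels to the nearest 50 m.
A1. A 550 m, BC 600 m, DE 700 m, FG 850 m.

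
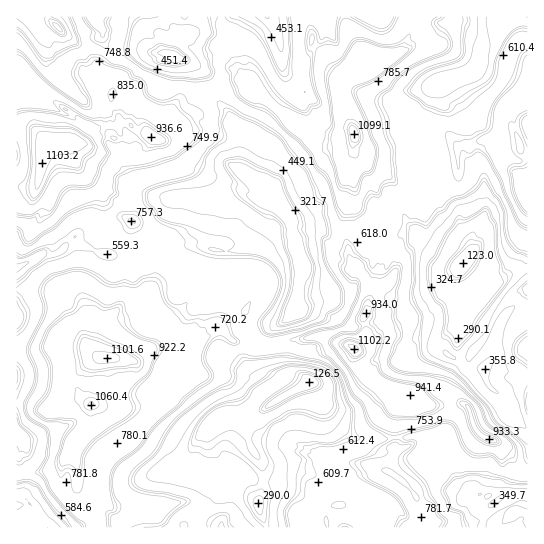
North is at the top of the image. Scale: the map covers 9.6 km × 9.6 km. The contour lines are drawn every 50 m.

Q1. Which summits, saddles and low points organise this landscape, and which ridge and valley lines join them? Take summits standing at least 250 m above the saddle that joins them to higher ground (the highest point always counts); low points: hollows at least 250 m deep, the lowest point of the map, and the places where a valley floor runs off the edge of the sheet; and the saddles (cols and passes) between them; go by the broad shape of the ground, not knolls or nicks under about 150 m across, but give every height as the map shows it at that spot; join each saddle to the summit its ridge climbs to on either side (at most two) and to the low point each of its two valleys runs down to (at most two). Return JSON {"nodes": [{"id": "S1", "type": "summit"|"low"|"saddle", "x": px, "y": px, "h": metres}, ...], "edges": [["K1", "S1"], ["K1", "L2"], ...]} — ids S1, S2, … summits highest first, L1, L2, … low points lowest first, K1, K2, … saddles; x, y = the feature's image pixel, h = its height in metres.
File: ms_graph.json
{"nodes": [
{"id": "S1", "type": "summit", "x": 42, "y": 163, "h": 1103},
{"id": "S2", "type": "summit", "x": 354, "y": 347, "h": 1103},
{"id": "S3", "type": "summit", "x": 107, "y": 358, "h": 1102},
{"id": "S4", "type": "summit", "x": 354, "y": 135, "h": 1099},
{"id": "S5", "type": "summit", "x": 527, "y": 186, "h": 945},
{"id": "L1", "type": "low", "x": 465, "y": 263, "h": 123},
{"id": "L2", "type": "low", "x": 306, "y": 385, "h": 126},
{"id": "L3", "type": "low", "x": 281, "y": 206, "h": 282},
{"id": "L4", "type": "low", "x": 174, "y": 57, "h": 288},
{"id": "L5", "type": "low", "x": 58, "y": 27, "h": 290},
{"id": "K1", "type": "saddle", "x": 115, "y": 126, "h": 875},
{"id": "K2", "type": "saddle", "x": 395, "y": 438, "h": 681},
{"id": "K3", "type": "saddle", "x": 346, "y": 227, "h": 625},
{"id": "K4", "type": "saddle", "x": 103, "y": 51, "h": 619},
{"id": "K5", "type": "saddle", "x": 271, "y": 346, "h": 617},
{"id": "K6", "type": "saddle", "x": 154, "y": 255, "h": 615},
{"id": "K7", "type": "saddle", "x": 426, "y": 169, "h": 611},
{"id": "K8", "type": "saddle", "x": 211, "y": 89, "h": 611},
{"id": "K9", "type": "saddle", "x": 291, "y": 227, "h": 288}],
"edges": [["K1", "S1"], ["K1", "L3"], ["K1", "L5"], ["K2", "S2"], ["K2", "L1"], ["K2", "L2"], ["K3", "S2"], ["K3", "S4"], ["K3", "L1"], ["K3", "L3"], ["K4", "S1"], ["K4", "L4"], ["K4", "L5"], ["K5", "S3"], ["K5", "S2"], ["K5", "L2"], ["K5", "L3"], ["K6", "S1"], ["K6", "S3"], ["K6", "L2"], ["K6", "L3"], ["K7", "S4"], ["K7", "S5"], ["K7", "L1"], ["K8", "S1"], ["K8", "S4"], ["K8", "L3"], ["K8", "L4"], ["K9", "S3"], ["K9", "S4"], ["K9", "L3"]]}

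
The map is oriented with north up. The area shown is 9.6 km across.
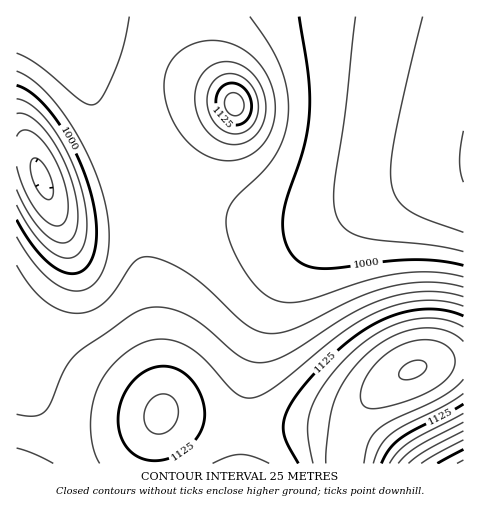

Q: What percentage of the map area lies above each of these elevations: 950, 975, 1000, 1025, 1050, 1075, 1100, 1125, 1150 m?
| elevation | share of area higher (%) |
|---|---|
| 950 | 91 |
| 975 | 83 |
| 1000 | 74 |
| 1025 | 65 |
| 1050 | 46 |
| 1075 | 31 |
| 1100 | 22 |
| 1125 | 14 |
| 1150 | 8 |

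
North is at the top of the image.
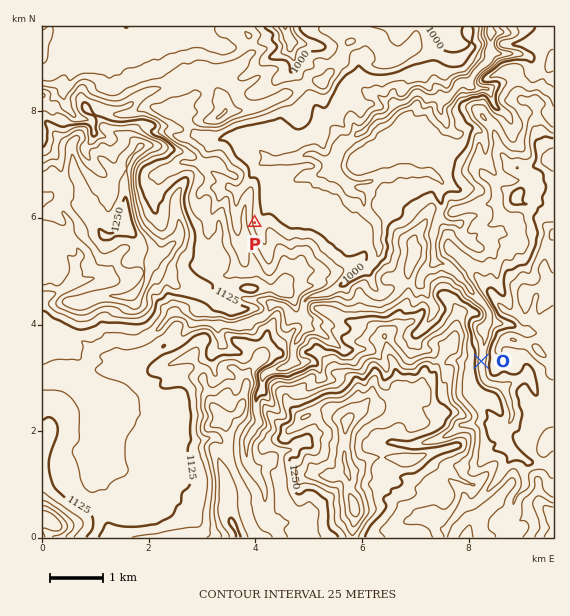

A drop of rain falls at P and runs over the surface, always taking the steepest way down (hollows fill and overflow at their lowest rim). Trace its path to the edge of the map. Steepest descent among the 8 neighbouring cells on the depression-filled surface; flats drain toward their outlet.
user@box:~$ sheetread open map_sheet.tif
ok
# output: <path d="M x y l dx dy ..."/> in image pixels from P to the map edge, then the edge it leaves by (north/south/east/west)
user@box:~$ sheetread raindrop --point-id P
<path d="M255 223l4 0 1-2 1-5 30-29 0-2 6-6 7-3 13 0 7-4 3 0 0-3 2-2 2-8 2-3 3 0 3-4 16-16 2 0 11-11 3-1 0-1 6-7 3-1 5 0 6-6 0-1 1 0 5-5 4 0 7-3 7-7 6 0 4 4 22-1 1-1 3 0 14-15 4 0 8-9 11-10 3-5 0-29"/>
exit: north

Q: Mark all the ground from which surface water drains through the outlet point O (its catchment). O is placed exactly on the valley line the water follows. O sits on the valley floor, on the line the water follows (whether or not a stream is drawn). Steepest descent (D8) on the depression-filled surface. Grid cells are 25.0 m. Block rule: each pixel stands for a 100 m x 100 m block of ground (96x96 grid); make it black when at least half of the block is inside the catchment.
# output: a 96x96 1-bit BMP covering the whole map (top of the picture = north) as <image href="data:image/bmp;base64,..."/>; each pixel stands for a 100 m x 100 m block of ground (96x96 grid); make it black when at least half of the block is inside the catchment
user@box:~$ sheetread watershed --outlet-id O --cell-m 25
<image width="96" height="96" href="data:image/bmp;base64,Qk2+BAAAAAAAAD4AAAAoAAAAYAAAAGAAAAABAAEAAAAAAIAEAAATCwAAEwsAAAIAAAAAAAAA////AAAAAAAAAAAAAAAAP/////8AAAAAAAAAP/////8AAAAAAAAAP/////8AAAAAAAAAH/////8AAAAAAAAAH/////8AAAAAAAAAH/////4AAAAAAAAAP/////wAAAAAAAAAP/////gAAAAAAAAAP/////gAAAAAAAAAf/////gAAAAAAAAAP/////gAAAAAAAAAP/////gAAAAAAAAAf/////wAAAAAAAAAf/////wAAAAAAAAAf/////wAAAAAAAAAf/////wAAAAAAAAAf/////wAAAAAAAAAf/////4AAAAAAAAAf/////8AAAAAAAAAf/////8AAAAAAAAAf/////8AAAAAAAAAf/////8AAAAAAAAAP/////8AAAAAAAAAH/////8AAAAAAAAAD/////8AAAAAAAAAAP////8AAAAAAAAAAD////8AAAAAAAAAAAP///8AAAAAAAAAAAH///8AAAAAAAAAAAB///8AAAAAAAAAAAB///8AAAAAAAAAAAA///8AAAAAAAAAAAA///8AAAAAAAAAAAAfB/8AAAAAAAAAAAAcB/wAAAAAAAAAAAAIA/gAAAAAAAAAAAAAA+AAAAAAAAAAAAAAAAAAAAAAAAAAAAAAAAAAAAAAAAAAAAAAAAAAAAAAAAAAAAAAAAAAAAAAAAAAAAAAAAAAAAAAAAAAAAAAAAAAAAAAAAAAAAAAAAAAAAAAAAAAAAAAAAAAAAAAAAAAAAAAAAAAAAAAAAAAAAAAAAAAAAAAAAAAAAAAAAAAAAAAAAAAAAAAAAAAAAAAAAAAAAAAAAAAAAAAAAAAAAAAAAAAAAAAAAAAAAAAAAAAAAAAAAAAAAAAAAAAAAAAAAAAAAAAAAAAAAAAAAAAAAAAAAAAAAAAAAAAAAAAAAAAAAAAAAAAAAAAAAAAAAAAAAAAAAAAAAAAAAAAAAAAAAAAAAAAAAAAAAAAAAAAAAAAAAAAAAAAAAAAAAAAAAAAAAAAAAAAAAAAAAAAAAAAAAAAAAAAAAAAAAAAAAAAAAAAAAAAAAAAAAAAAAAAAAAAAAAAAAAAAAAAAAAAAAAAAAAAAAAAAAAAAAAAAAAAAAAAAAAAAAAAAAAAAAAAAAAAAAAAAAAAAAAAAAAAAAAAAAAAAAAAAAAAAAAAAAAAAAAAAAAAAAAAAAAAAAAAAAAAAAAAAAAAAAAAAAAAAAAAAAAAAAAAAAAAAAAAAAAAAAAAAAAAAAAAAAAAAAAAAAAAAAAAAAAAAAAAAAAAAAAAAAAAAAAAAAAAAAAAAAAAAAAAAAAAAAAAAAAAAAAAAAAAAAAAAAAAAAAAAAAAAAAAAAAAAAAAAAAAAAAAAAAAAAAAAAAAAAAAAAAAAAAAAAAAAAAAAAAAAAAAAAAAAAAAAAAAAAAAAAAAAAAAAAAAAAAAAAAAAAAAAAAAAAAAAAAAAAAAAAAAAAAAAAAAAAAAAAAAAAAAAAAAAAAAAAAAAAAAAAAAAAAAAAAAAAAAAAAAAAAAAAAAAAAAAAAAAAAAAAAAAAAAAAAAAAAAAAAAAAA="/>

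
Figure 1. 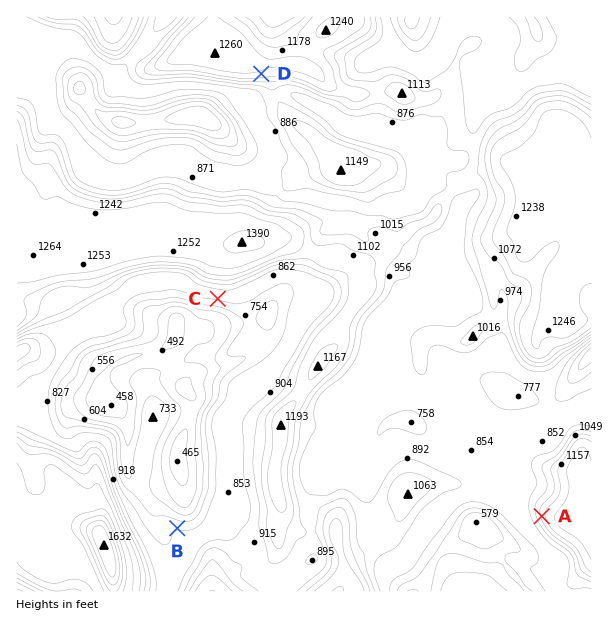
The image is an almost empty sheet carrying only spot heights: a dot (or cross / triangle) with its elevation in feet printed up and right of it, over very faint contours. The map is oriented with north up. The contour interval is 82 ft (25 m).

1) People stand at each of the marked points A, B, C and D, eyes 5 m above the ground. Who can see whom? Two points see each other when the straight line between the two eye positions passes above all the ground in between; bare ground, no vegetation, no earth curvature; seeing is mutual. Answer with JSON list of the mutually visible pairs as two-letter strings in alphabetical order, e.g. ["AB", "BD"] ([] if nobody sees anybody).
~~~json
["AD", "BC"]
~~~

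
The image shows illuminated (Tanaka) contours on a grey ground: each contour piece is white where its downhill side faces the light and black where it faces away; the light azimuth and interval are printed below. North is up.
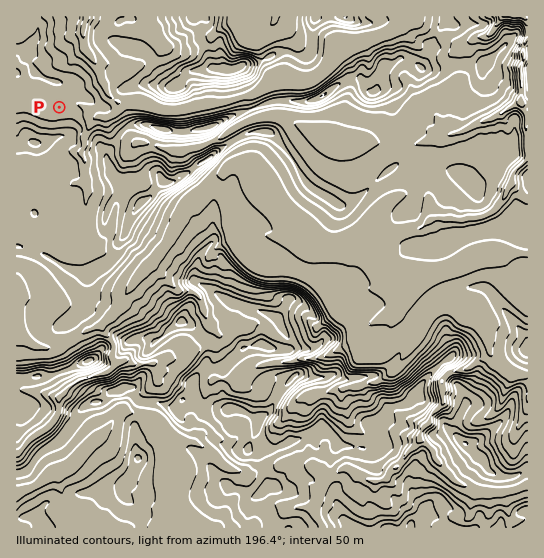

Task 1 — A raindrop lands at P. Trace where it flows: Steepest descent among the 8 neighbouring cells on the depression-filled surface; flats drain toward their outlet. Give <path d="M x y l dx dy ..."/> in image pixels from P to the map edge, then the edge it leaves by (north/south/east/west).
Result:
<path d="M59 107l0-1 4-4 11 0 4 3 3 0 8 4 6 6 3 0 1 2 11 0 8-7 0-7-11-10-1-6-5-9 0-4-3-7-3-2-4-8-6-8 0-4-2-2 0-17 3-5 0-4"/>
exit: north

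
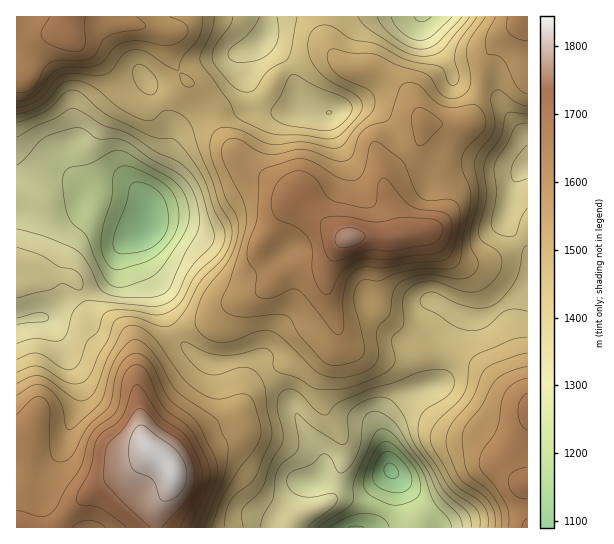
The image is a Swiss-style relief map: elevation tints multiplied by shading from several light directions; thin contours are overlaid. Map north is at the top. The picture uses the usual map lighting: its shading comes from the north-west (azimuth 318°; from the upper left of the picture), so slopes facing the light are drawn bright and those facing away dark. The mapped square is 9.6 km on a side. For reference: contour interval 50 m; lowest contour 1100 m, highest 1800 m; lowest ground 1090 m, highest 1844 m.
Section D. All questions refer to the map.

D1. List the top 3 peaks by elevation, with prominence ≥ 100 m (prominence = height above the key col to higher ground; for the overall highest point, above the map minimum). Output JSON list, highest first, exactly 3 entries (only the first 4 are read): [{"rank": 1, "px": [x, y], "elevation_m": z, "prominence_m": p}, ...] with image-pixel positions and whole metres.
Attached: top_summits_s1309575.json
[{"rank": 1, "px": [173, 471], "elevation_m": 1844, "prominence_m": 754}, {"rank": 2, "px": [349, 238], "elevation_m": 1771, "prominence_m": 313}, {"rank": 3, "px": [70, 38], "elevation_m": 1674, "prominence_m": 197}]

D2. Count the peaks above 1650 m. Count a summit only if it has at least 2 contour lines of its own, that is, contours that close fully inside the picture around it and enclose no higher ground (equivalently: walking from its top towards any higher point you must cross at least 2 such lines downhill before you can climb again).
1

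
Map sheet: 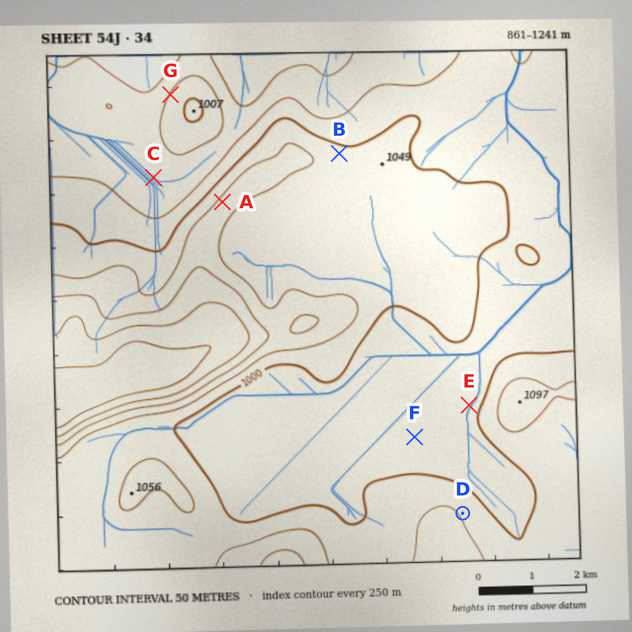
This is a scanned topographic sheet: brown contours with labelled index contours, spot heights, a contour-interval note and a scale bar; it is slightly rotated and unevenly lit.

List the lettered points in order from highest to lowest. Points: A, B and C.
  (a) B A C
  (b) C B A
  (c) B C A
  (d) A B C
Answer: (d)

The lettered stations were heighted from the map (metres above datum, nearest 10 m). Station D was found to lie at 1040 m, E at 990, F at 990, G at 950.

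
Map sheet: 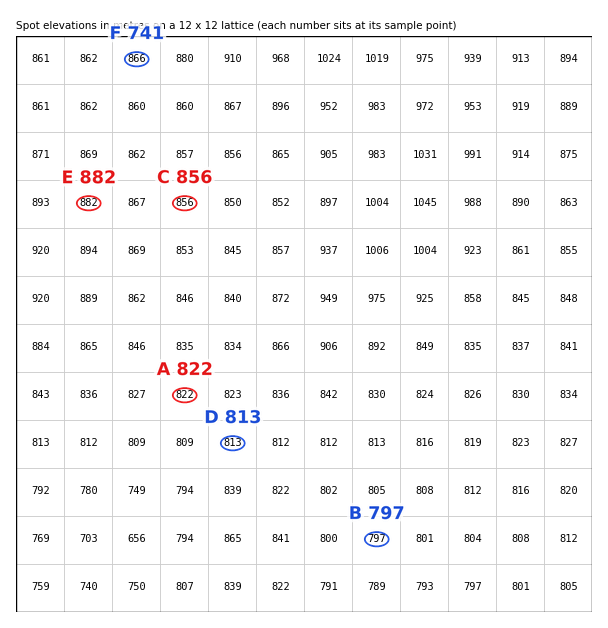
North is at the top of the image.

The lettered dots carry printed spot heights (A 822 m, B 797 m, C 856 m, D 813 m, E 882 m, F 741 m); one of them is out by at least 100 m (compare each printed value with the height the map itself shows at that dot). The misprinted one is F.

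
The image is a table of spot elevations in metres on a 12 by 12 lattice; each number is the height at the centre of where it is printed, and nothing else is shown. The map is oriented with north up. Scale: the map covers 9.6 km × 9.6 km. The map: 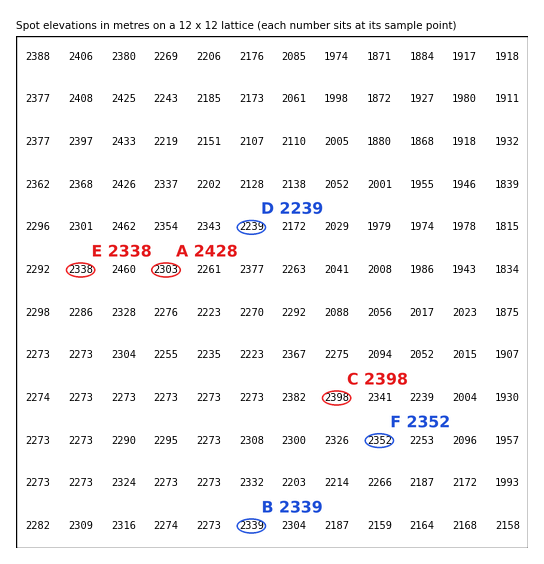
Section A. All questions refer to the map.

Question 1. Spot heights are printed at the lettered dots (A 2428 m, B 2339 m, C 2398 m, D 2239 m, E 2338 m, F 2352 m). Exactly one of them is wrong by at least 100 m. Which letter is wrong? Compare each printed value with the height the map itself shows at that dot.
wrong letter A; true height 2303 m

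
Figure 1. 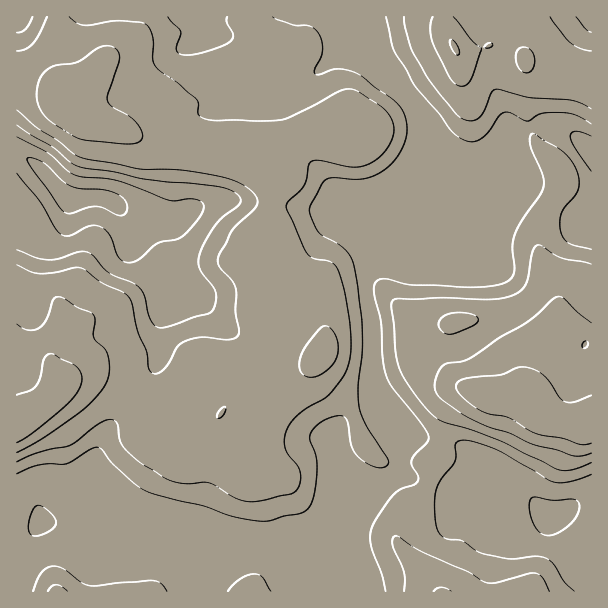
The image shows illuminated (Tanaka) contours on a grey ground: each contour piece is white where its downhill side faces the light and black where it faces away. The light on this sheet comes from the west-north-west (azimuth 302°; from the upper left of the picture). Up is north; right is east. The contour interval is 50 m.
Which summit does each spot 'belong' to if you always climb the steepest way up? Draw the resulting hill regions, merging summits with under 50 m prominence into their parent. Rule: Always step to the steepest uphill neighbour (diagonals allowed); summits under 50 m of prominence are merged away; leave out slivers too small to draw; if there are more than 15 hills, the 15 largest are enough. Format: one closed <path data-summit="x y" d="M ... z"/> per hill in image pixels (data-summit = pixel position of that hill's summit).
<path data-summit="531 402" d="M548 124l-9 0-17 4-9 5-7 7-2 31-18 29-7-8-36-20-11-2-6 5-26 25-12 19-14 11-1 22-7 23 0 19 6 24 1 65 13 28 17 21-5 44 15 2 28 12 32 6 24 24 33-10 10 1 9 6 5 0 22-12 16-1 0-354-23-18z"/><path data-summit="17 422" d="M104 198l-38 0-6 6-22 13-22 8 0 279 17 6 5 5 3 8 28 0 23-29 13 6 9 9 3 8 12-1 9-7 12-26 19-27-3-10-22-23 10-31 2-27 2-8 0-28 8-24 0-9-6-15-24-30-3-8 0-13-5-9-12-17z"/><path data-summit="321 353" d="M245 200l-32 0-19 8-20 15-37 0-11-7 7 14 0 13 3 8 21 25 9 20 0 9-8 24 0 28-2 8-2 27-10 31 22 23 3 10-15 20-16 33-9 7-11 2 25 5 31 19 35 8 16 0 54-14 15 0 9 5 6 0 21-6 6-10 7-30-7-18-6-30 0-10 4-8 16-13 21-7 14-2-9-15-4-17 0-57-6-24 0-19 7-23 1-24-44-18-22 0z"/><path data-summit="72 114" d="M206 16l-189 0-1 136 19 11 33 35 40 1 8 5 15 16 6 3 37 0 20-15 19-8 32 0 63 10 22 0 21 7-26-38-31-38-10-21-4-18 0-12-20 2-13-21-15-17-4-10-10-8-8 0 0-10z"/><path data-summit="455 47" d="M591 16l-234 0-1 7 8 10 14 29 40 48 9 18 6 30 0 12 10 2 36 20 7 8 16-24 4-36 7-7 9-5 17-4 15 2 15 6 23 17z"/><path data-summit="443 591" d="M407 476l-8 0-34 20-14 2-7-4-2 3-10 34 0 8 17 34 5 19 238-1-1-86-15 0-22 12-5 0-9-6-10-1-33 10-24-24-32-6z"/><path data-summit="57 591" d="M117 517l-5 20-7 7-6 2-10-2-18-20-30-1-17 17-8 2 0 49 338 0-5-18-12-22-5-17-23 7-6 0-9-5-15 0-54 14-16 0-35-8-31-19z"/>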